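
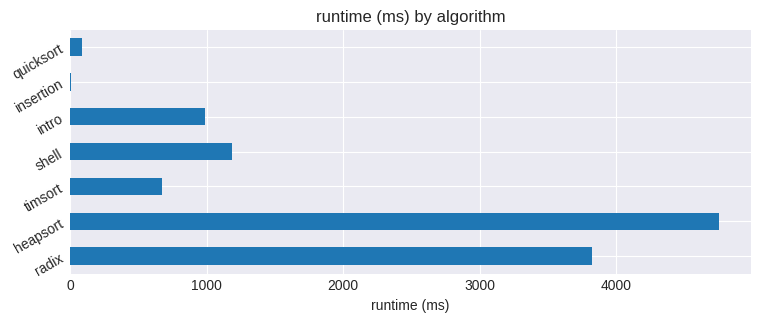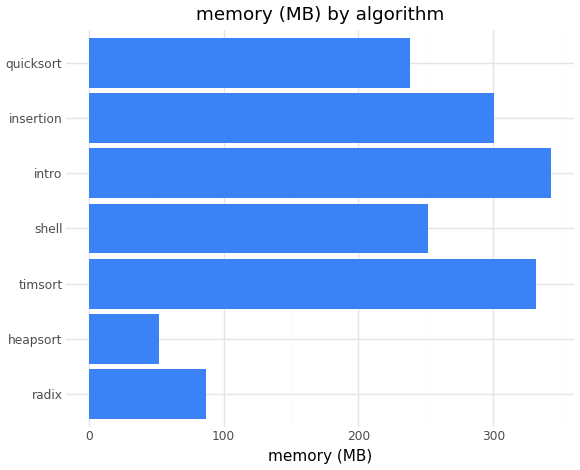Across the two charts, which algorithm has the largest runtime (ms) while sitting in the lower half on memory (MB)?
heapsort

Chart 2 median memory (MB) ≈ 250; below-median algorithms: radix, heapsort, quicksort. Among those, heapsort has the highest runtime (ms) (≈ 5000).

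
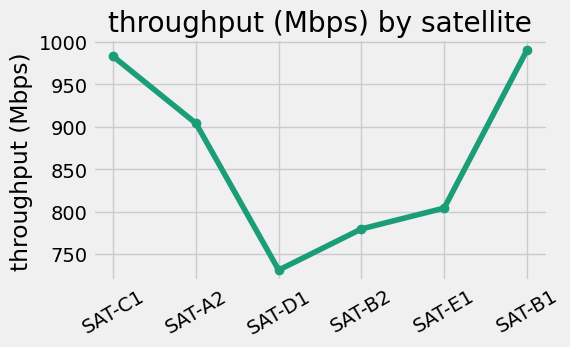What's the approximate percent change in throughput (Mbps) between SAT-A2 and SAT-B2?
≈ -13.9%

SAT-A2 ≈ 900, SAT-B2 ≈ 775; (775 − 900) / 900 ≈ -13.9%.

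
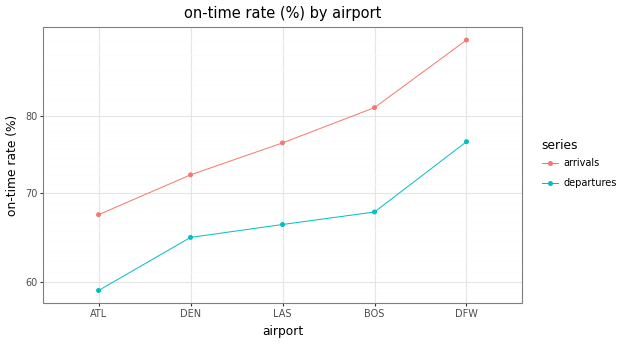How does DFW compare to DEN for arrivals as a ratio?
DFW ≈ 90, DEN ≈ 70; 90/70 ≈ 1.29.

≈ 1.29×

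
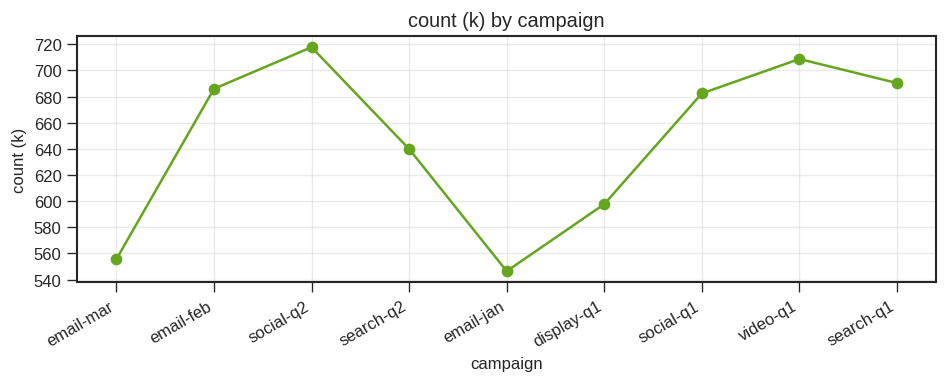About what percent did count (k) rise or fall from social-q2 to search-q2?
≈ -11.1%

social-q2 ≈ 720, search-q2 ≈ 640; (640 − 720) / 720 ≈ -11.1%.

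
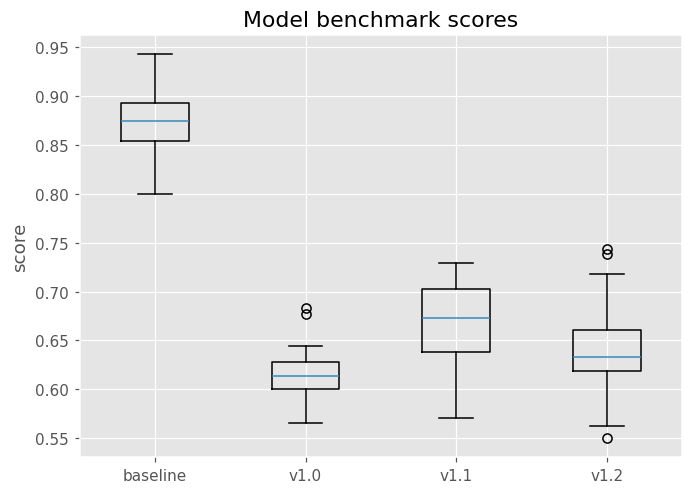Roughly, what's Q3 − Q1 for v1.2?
≈ 0.05

Q3 ≈ 0.65, Q1 ≈ 0.60; IQR ≈ 0.05.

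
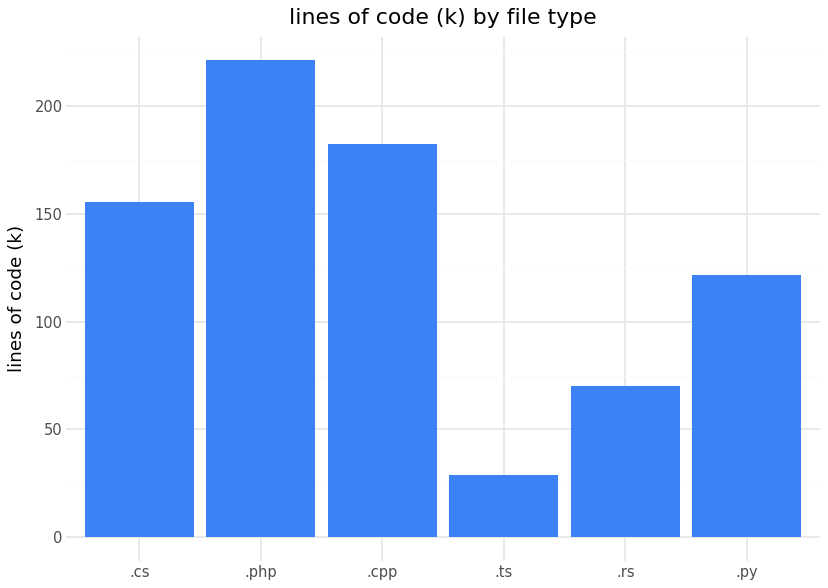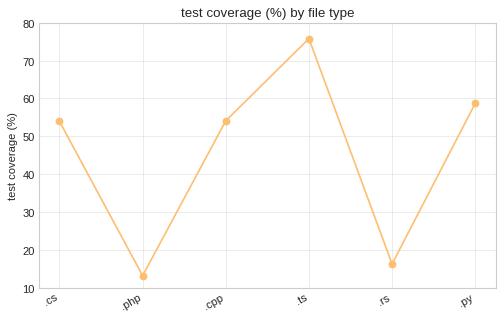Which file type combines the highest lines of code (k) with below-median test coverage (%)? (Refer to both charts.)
.php

Chart 2 median test coverage (%) ≈ 50; below-median file types: .cs, .php, .rs. Among those, .php has the highest lines of code (k) (≈ 225).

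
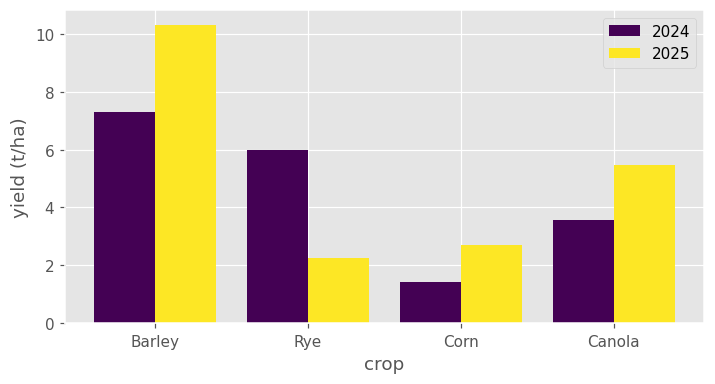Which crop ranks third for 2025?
Top 4 for 2025: Barley ≈ 10, Canola ≈ 5, Corn ≈ 3, Rye ≈ 2.

Corn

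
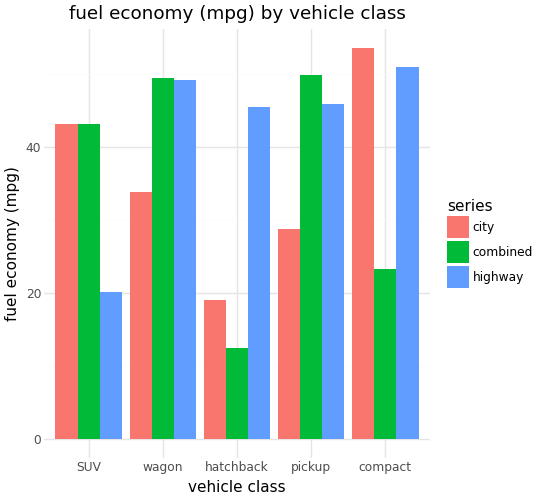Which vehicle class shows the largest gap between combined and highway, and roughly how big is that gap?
hatchback: combined ≈ 10, highway ≈ 45 → gap ≈ 35. Next-largest (compact) is only ≈ 25.

hatchback, ≈ 35 mpg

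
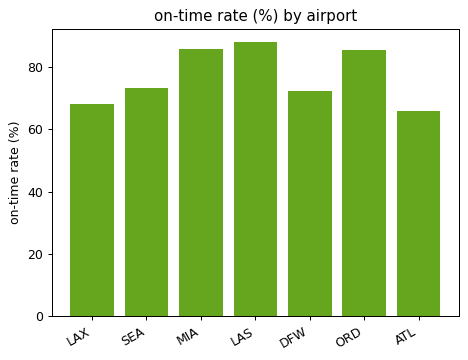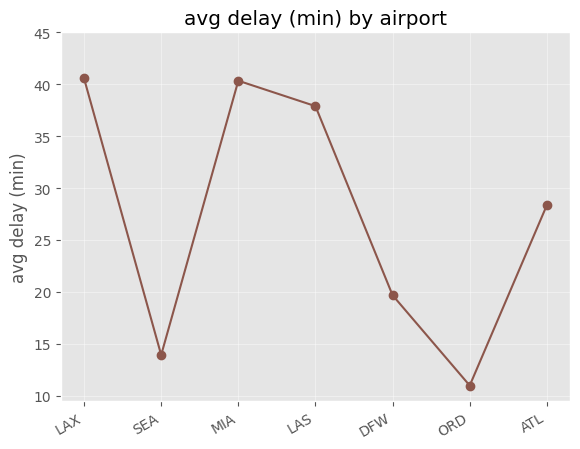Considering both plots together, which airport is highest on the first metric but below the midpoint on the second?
Chart 2 median avg delay (min) ≈ 30; below-median airports: SEA, DFW, ORD. Among those, ORD has the highest on-time rate (%) (≈ 90).

ORD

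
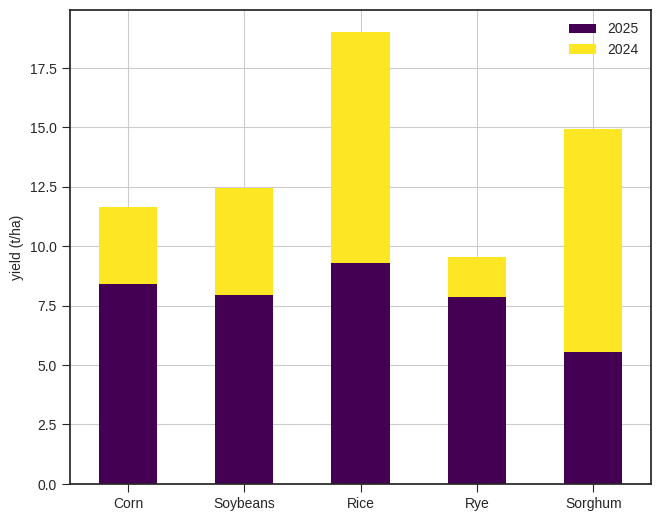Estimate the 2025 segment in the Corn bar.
2025 top ≈ 8, bottom ≈ 0; segment ≈ 8.

≈ 8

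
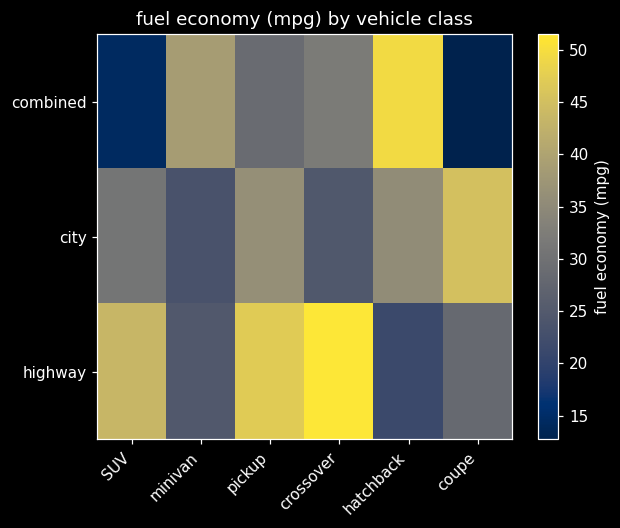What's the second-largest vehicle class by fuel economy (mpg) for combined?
Top 3 for combined: hatchback ≈ 50, minivan ≈ 40, crossover ≈ 30.

minivan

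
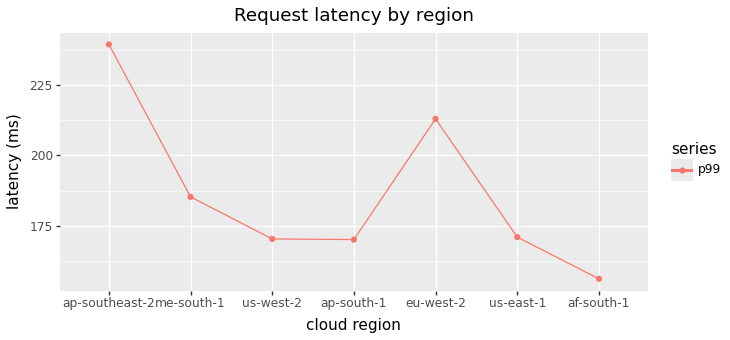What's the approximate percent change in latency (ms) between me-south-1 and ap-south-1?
me-south-1 ≈ 190, ap-south-1 ≈ 170; (170 − 190) / 190 ≈ -10.5%.

≈ -10.5%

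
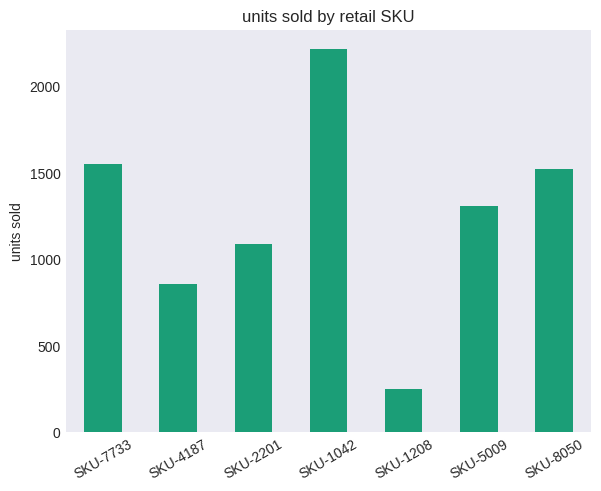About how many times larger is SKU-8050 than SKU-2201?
≈ 1.6×

SKU-8050 ≈ 1600, SKU-2201 ≈ 1000; 1600/1000 ≈ 1.6.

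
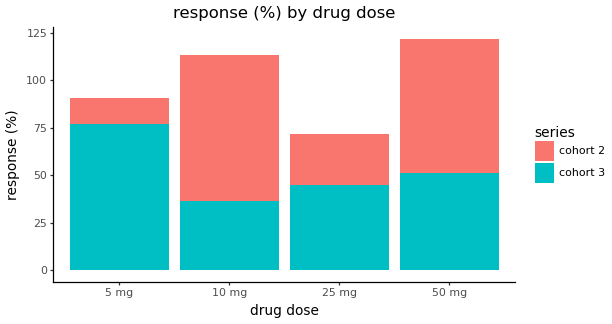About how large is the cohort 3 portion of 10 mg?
≈ 40

cohort 3 top ≈ 40, bottom ≈ 0; segment ≈ 40.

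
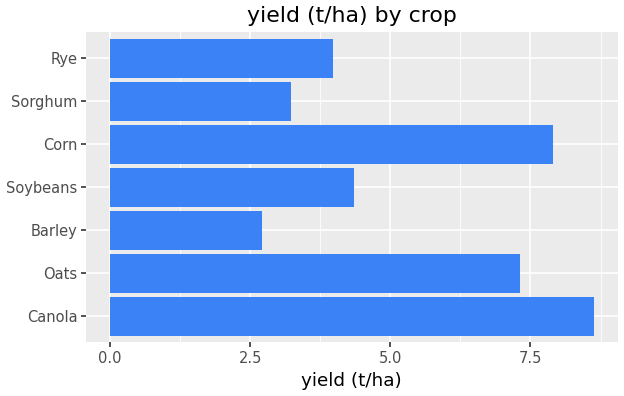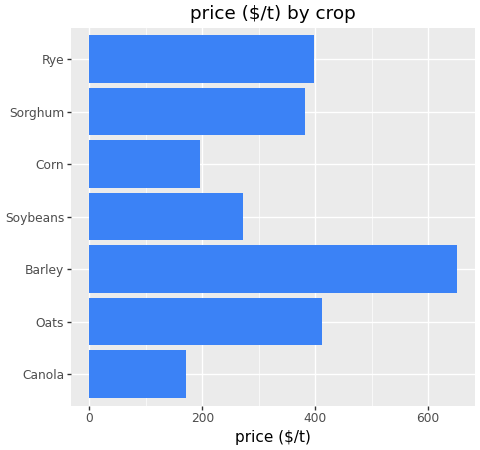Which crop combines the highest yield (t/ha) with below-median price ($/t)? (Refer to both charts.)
Chart 2 median price ($/t) ≈ 400; below-median crops: Canola, Soybeans, Corn. Among those, Canola has the highest yield (t/ha) (≈ 9).

Canola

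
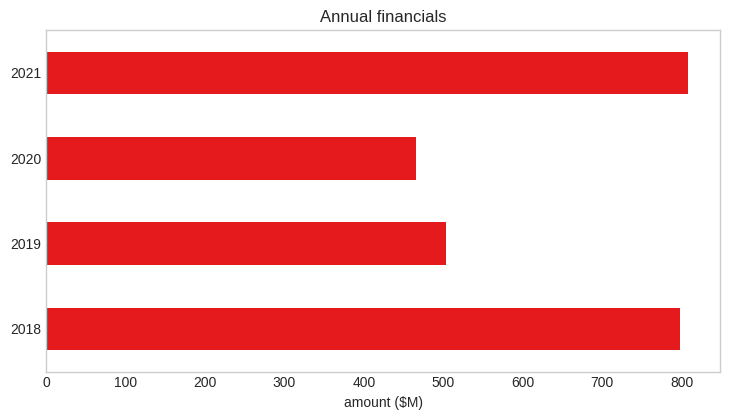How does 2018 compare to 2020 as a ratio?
≈ 1.6×

2018 ≈ 800, 2020 ≈ 500; 800/500 ≈ 1.6.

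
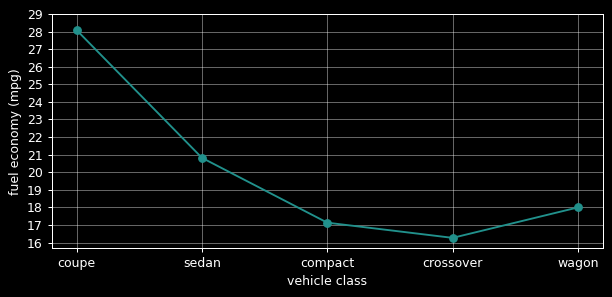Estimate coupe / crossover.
≈ 1.75×

coupe ≈ 28, crossover ≈ 16; 28/16 ≈ 1.75.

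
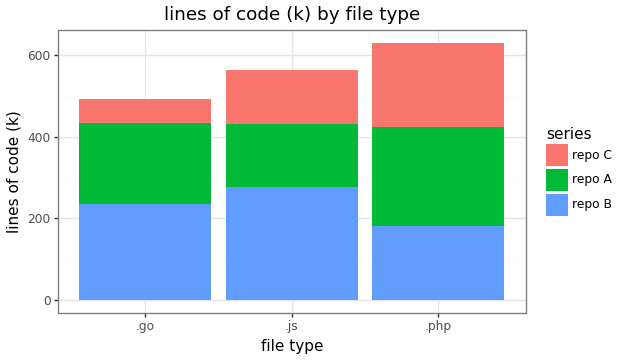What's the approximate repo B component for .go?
repo B top ≈ 200, bottom ≈ 0; segment ≈ 200.

≈ 200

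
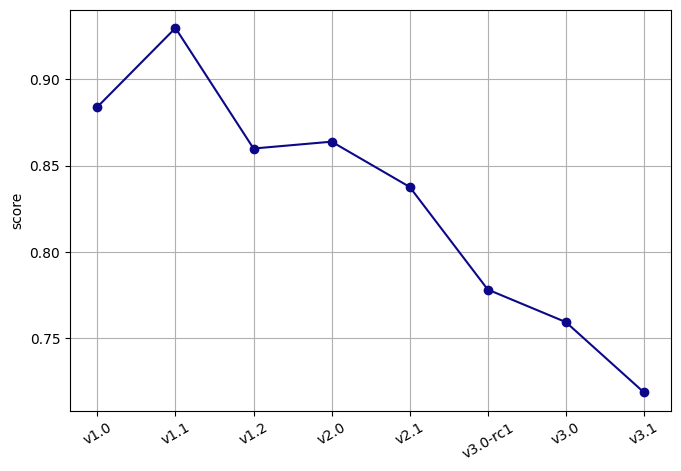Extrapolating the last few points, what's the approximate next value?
≈ 0.69

Last three: 0.78, 0.76, 0.72 → slope ≈ -0.03/step → next ≈ 0.69.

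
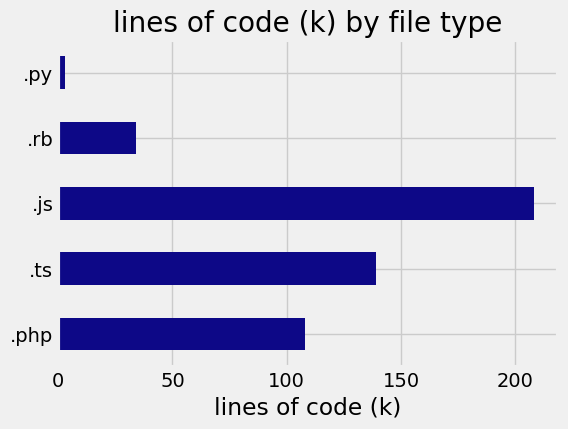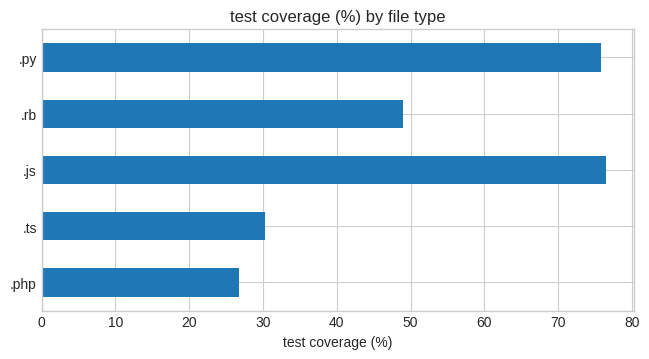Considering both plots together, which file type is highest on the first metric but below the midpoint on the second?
.ts

Chart 2 median test coverage (%) ≈ 50; below-median file types: .php, .ts. Among those, .ts has the highest lines of code (k) (≈ 140).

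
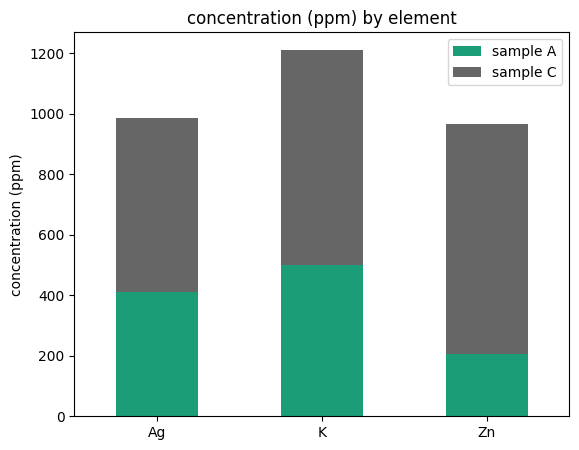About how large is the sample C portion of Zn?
≈ 800

sample C top ≈ 1000, bottom ≈ 200; segment ≈ 800.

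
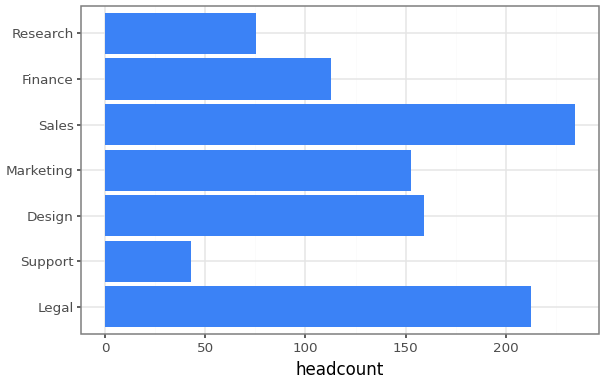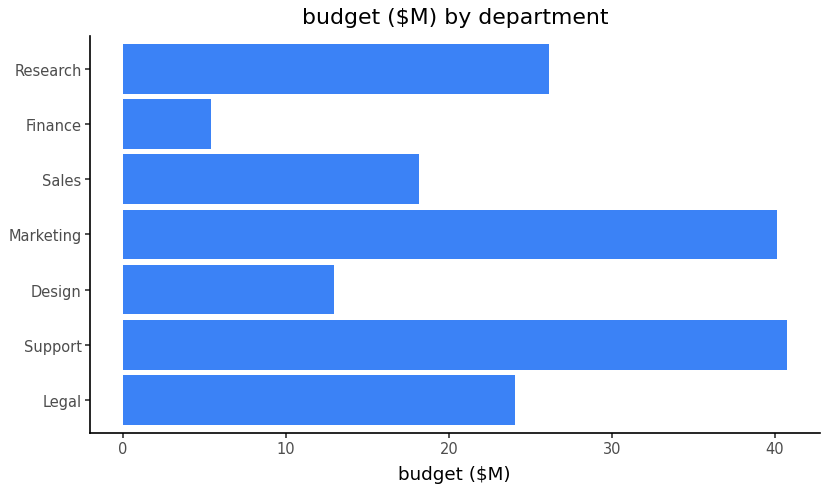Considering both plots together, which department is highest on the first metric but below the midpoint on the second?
Chart 2 median budget ($M) ≈ 25; below-median departments: Design, Sales, Finance. Among those, Sales has the highest headcount (≈ 225).

Sales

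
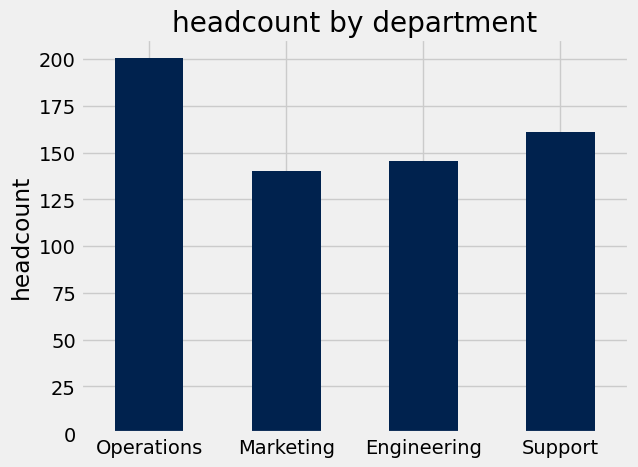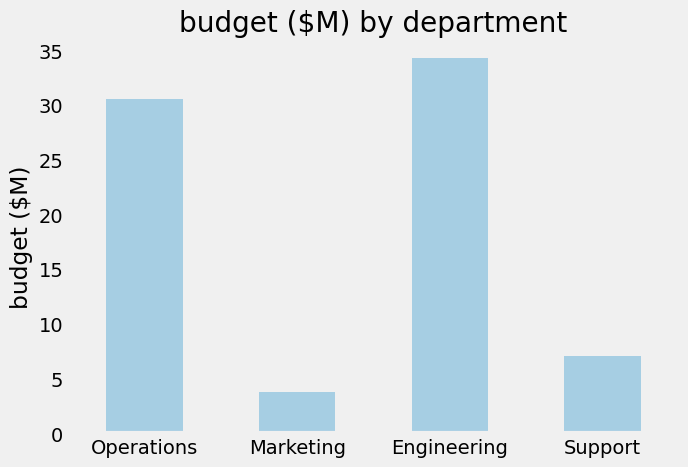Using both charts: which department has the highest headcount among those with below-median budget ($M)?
Chart 2 median budget ($M) ≈ 20; below-median departments: Marketing, Support. Among those, Support has the highest headcount (≈ 160).

Support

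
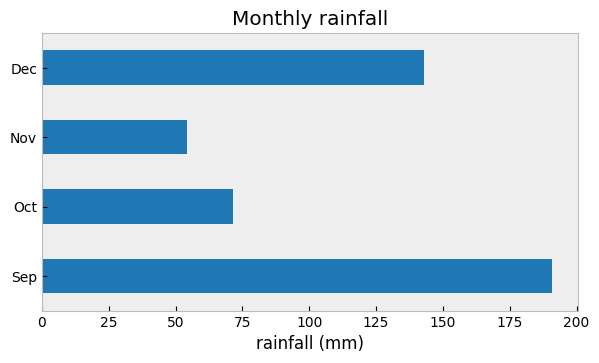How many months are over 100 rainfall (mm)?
Above 100: Sep, Dec.

2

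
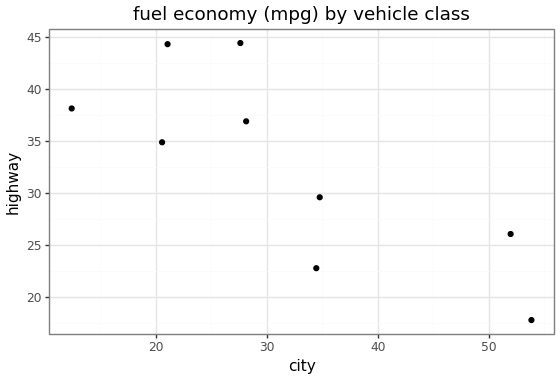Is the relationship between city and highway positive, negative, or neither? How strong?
Points are negatively correlated; strong (|r| ≈ 0.8).

negative, strong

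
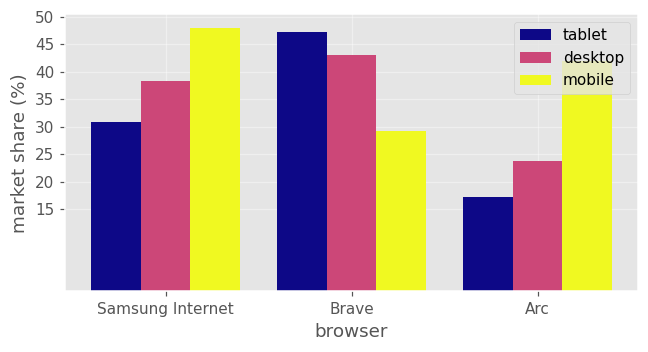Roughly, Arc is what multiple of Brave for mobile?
Arc ≈ 40, Brave ≈ 30; 40/30 ≈ 1.33.

≈ 1.33×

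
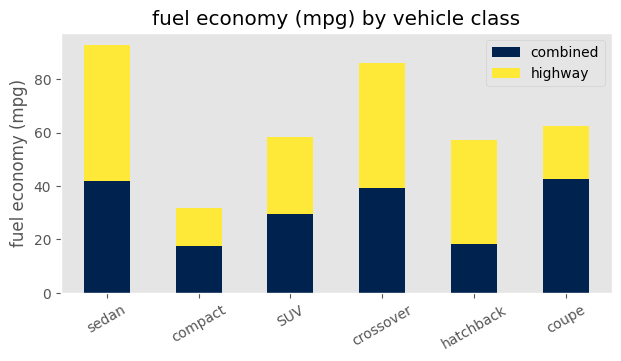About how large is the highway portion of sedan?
≈ 50

highway top ≈ 90, bottom ≈ 40; segment ≈ 50.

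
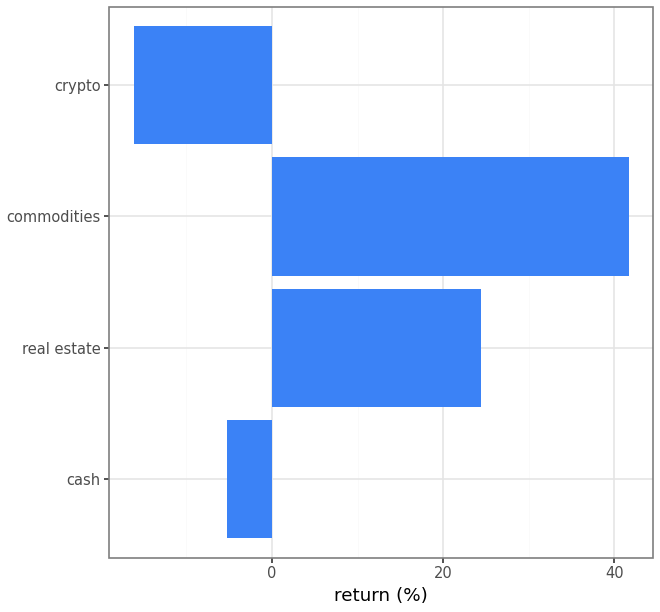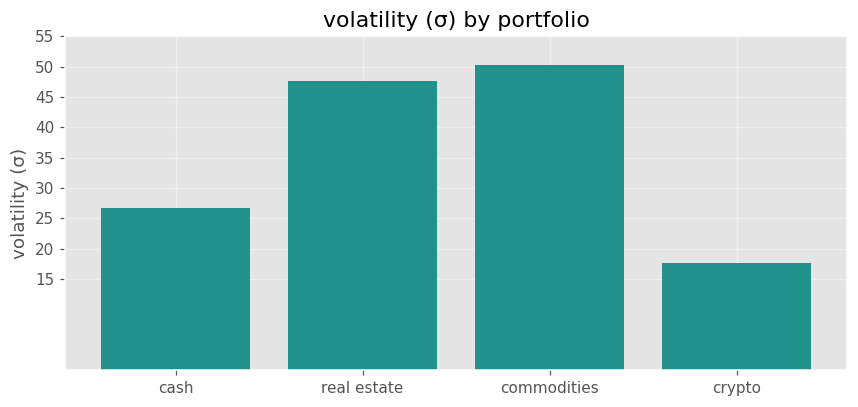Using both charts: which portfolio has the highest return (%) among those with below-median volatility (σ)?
cash

Chart 2 median volatility (σ) ≈ 35; below-median portfolios: cash, crypto. Among those, cash has the highest return (%) (≈ -5).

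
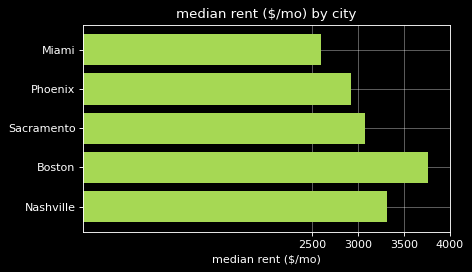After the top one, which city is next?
Nashville

Top 3: Boston ≈ 4000, Nashville ≈ 3500, Sacramento ≈ 3000.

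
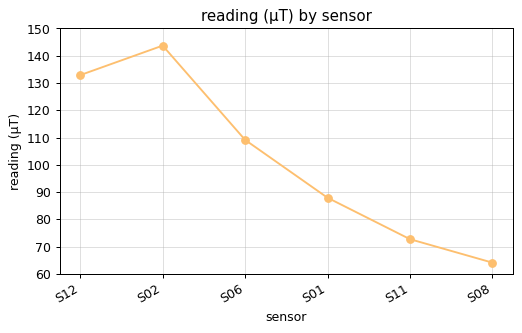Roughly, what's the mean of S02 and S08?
≈ 100

(140 + 60) / 2 ≈ 100.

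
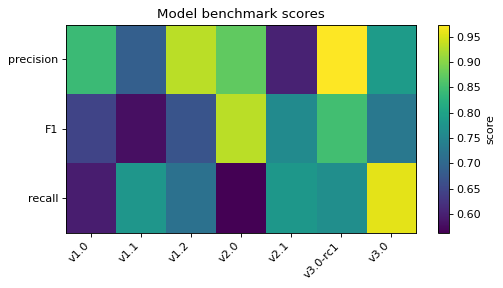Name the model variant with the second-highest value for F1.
v3.0-rc1

Top 3 for F1: v2.0 ≈ 0.95, v3.0-rc1 ≈ 0.85, v2.1 ≈ 0.75.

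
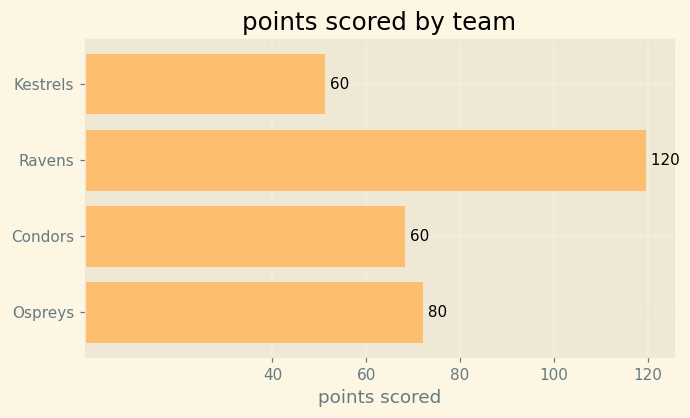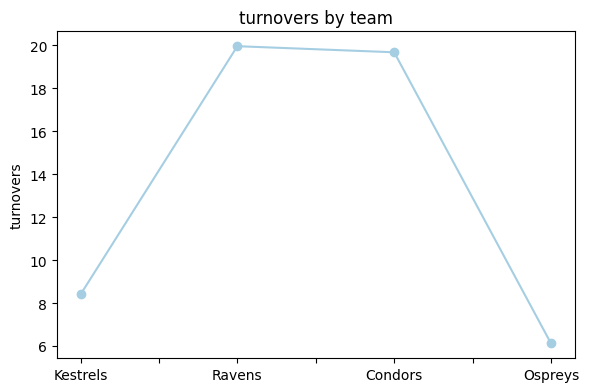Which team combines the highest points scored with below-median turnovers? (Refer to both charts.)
Chart 2 median turnovers ≈ 14; below-median teams: Kestrels, Ospreys. Among those, Ospreys has the highest points scored (≈ 80).

Ospreys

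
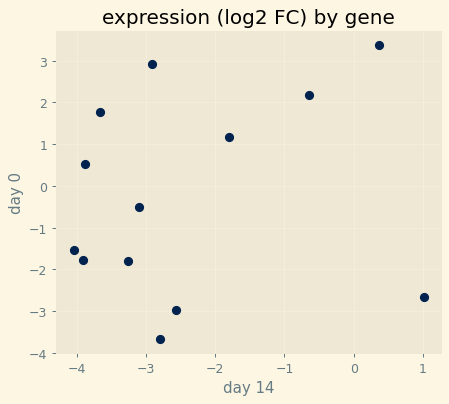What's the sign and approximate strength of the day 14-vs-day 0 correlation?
no clear correlation

Points are roughly uncorrelated; weak (|r| ≈ 0.2).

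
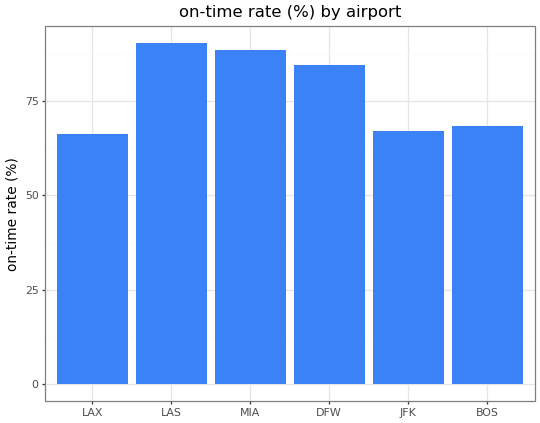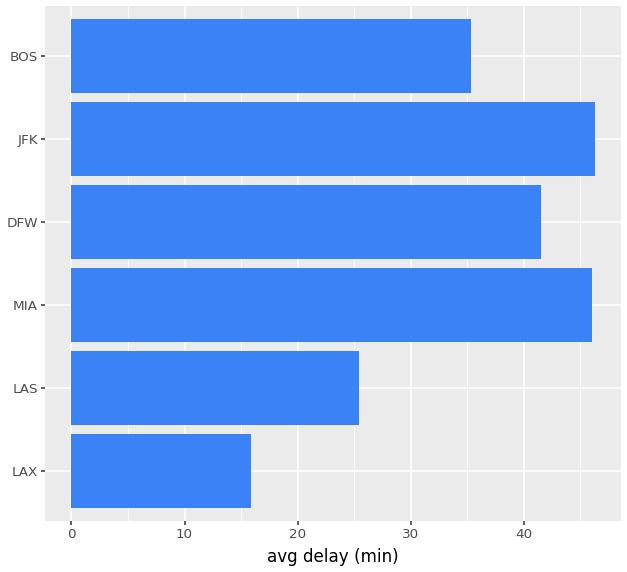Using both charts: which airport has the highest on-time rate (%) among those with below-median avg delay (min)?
Chart 2 median avg delay (min) ≈ 40; below-median airports: LAX, LAS, BOS. Among those, LAS has the highest on-time rate (%) (≈ 90).

LAS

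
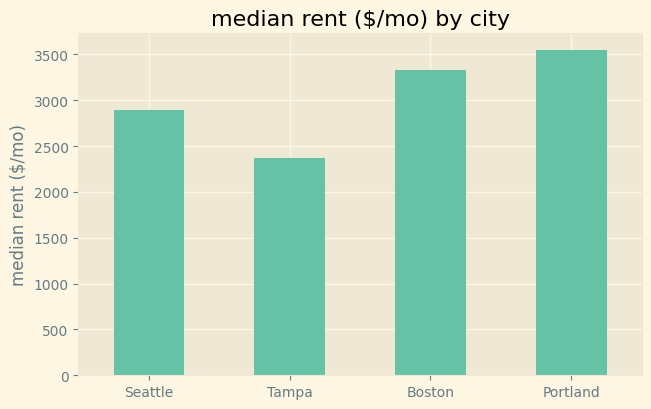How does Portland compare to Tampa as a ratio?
Portland ≈ 3500, Tampa ≈ 2500; 3500/2500 ≈ 1.4.

≈ 1.4×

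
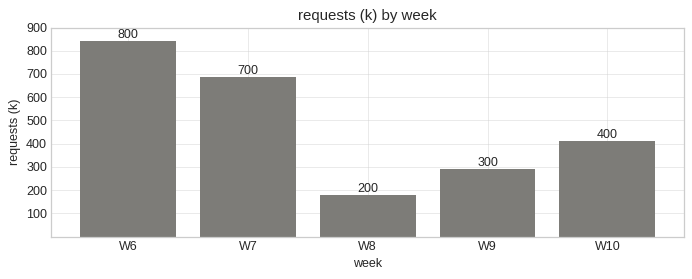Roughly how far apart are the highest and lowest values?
≈ 600

Max W6 ≈ 800, min W8 ≈ 200; range ≈ 600.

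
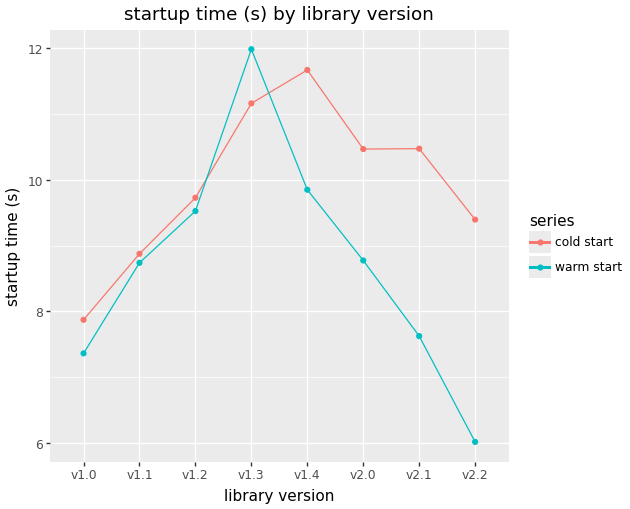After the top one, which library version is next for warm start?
v1.4

Top 3 for warm start: v1.3 ≈ 12.0, v1.4 ≈ 10.0, v1.2 ≈ 9.5.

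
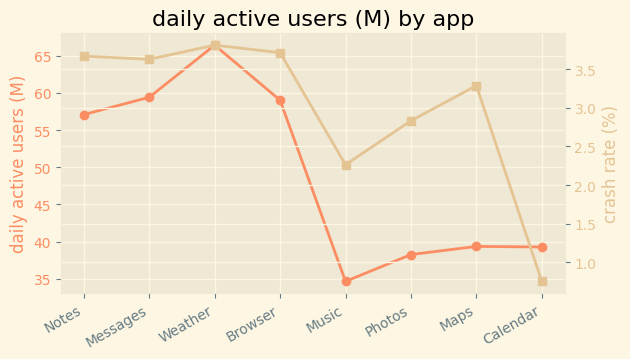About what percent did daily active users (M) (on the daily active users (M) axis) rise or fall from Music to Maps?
≈ +14.3%

Music ≈ 35, Maps ≈ 40; (40 − 35) / 35 ≈ +14.3%.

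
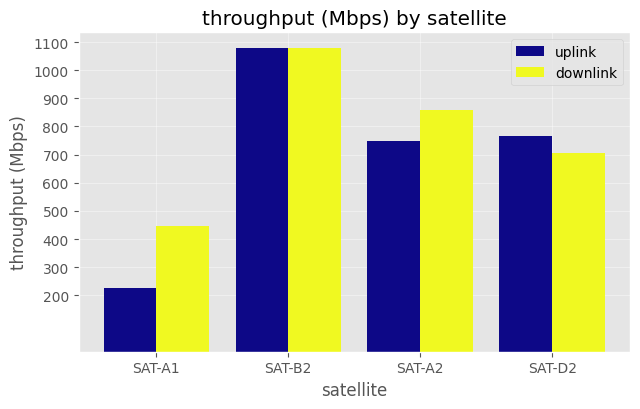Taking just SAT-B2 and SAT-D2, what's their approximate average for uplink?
≈ 950

(1100 + 800) / 2 ≈ 950.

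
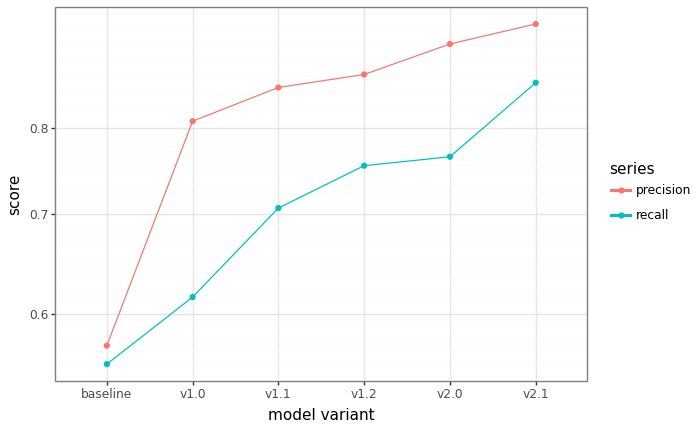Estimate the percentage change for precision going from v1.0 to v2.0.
≈ +12.5%

v1.0 ≈ 0.80, v2.0 ≈ 0.90; (0.90 − 0.80) / 0.80 ≈ +12.5%.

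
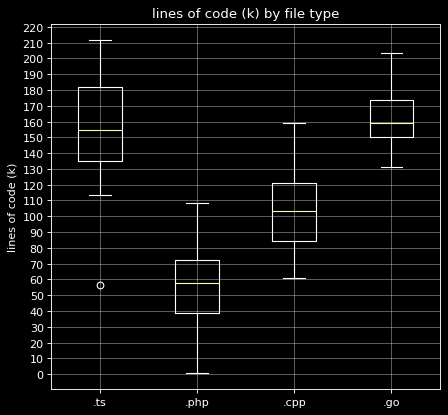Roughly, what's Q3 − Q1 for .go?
≈ 20

Q3 ≈ 170, Q1 ≈ 150; IQR ≈ 20.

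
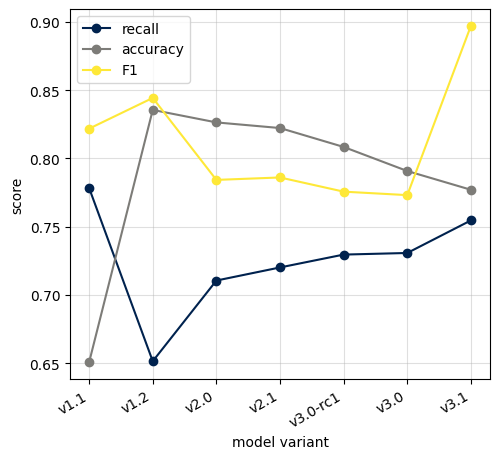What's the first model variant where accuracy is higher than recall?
v1.1: accuracy ≈ 0.65 vs recall ≈ 0.80 (not yet); v1.2: accuracy ≈ 0.85 vs recall ≈ 0.65 (first crossover).

v1.2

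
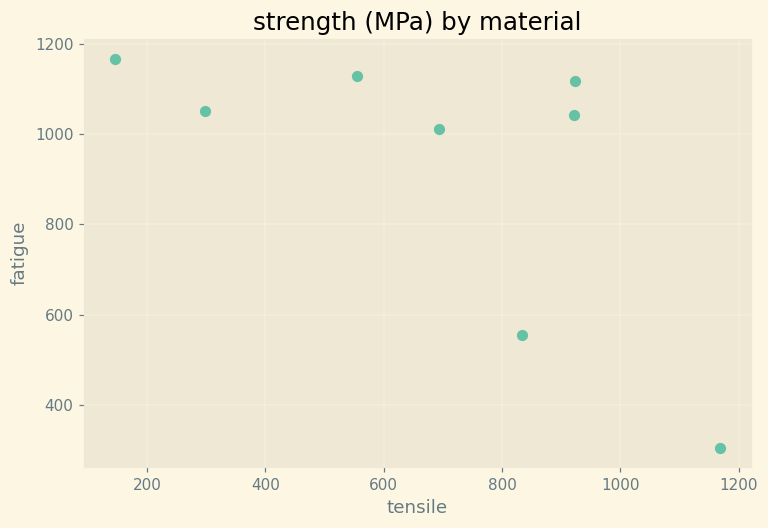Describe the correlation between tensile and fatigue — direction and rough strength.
Points are negatively correlated; moderate (|r| ≈ 0.6).

negative, moderate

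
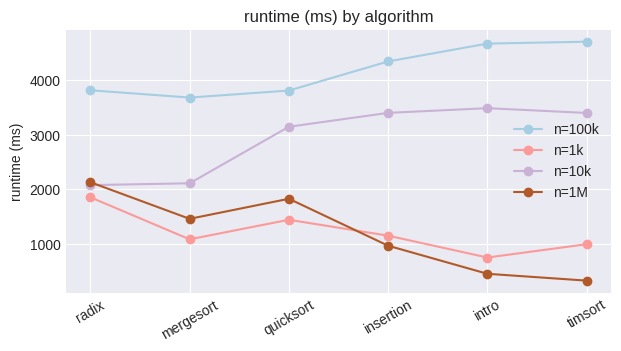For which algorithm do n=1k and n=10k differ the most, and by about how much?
intro: n=1k ≈ 500, n=10k ≈ 3500 → gap ≈ 3000. Next-largest (timsort) is only ≈ 2500.

intro, ≈ 3000 ms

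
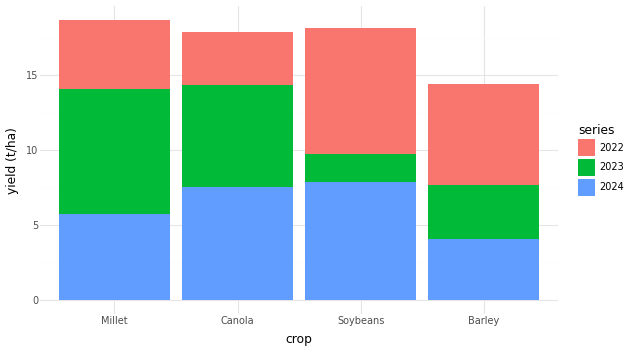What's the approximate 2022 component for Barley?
≈ 6

2022 top ≈ 14, bottom ≈ 8; segment ≈ 6.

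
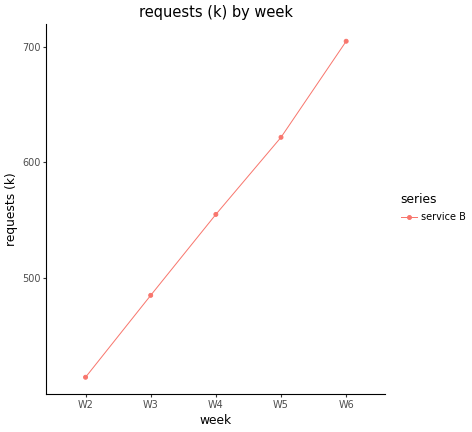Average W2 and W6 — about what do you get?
(425 + 700) / 2 ≈ 562.

≈ 562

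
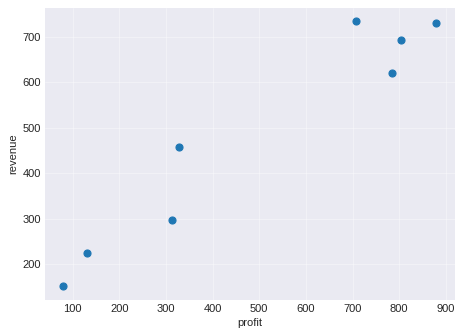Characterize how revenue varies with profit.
Points are positively correlated; strong (|r| ≈ 1.0).

positive, strong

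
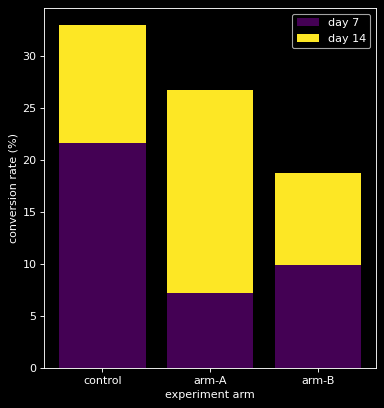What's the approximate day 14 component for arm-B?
day 14 top ≈ 20, bottom ≈ 10; segment ≈ 10.

≈ 10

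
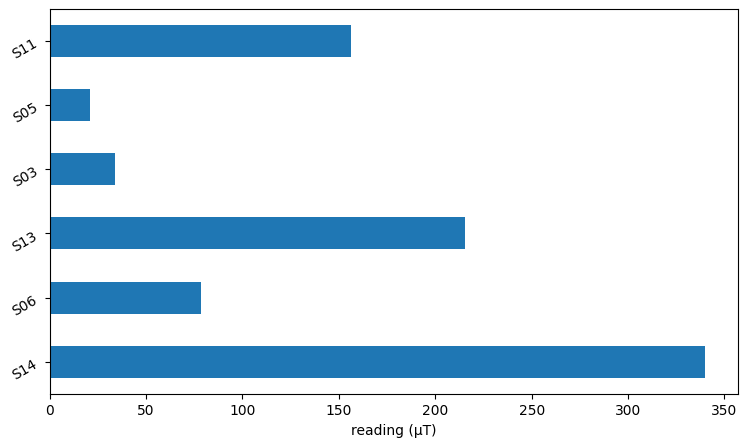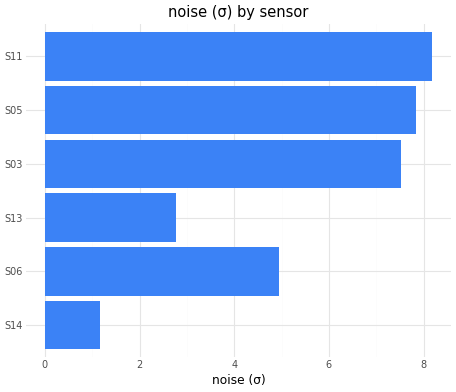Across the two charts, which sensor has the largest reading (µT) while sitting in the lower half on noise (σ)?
Chart 2 median noise (σ) ≈ 6; below-median sensors: S14, S06, S13. Among those, S14 has the highest reading (µT) (≈ 350).

S14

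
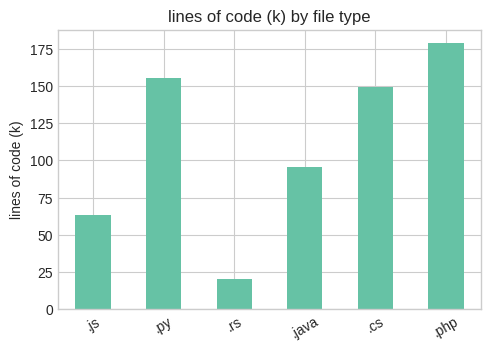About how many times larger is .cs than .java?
≈ 1.4×

.cs ≈ 140, .java ≈ 100; 140/100 ≈ 1.4.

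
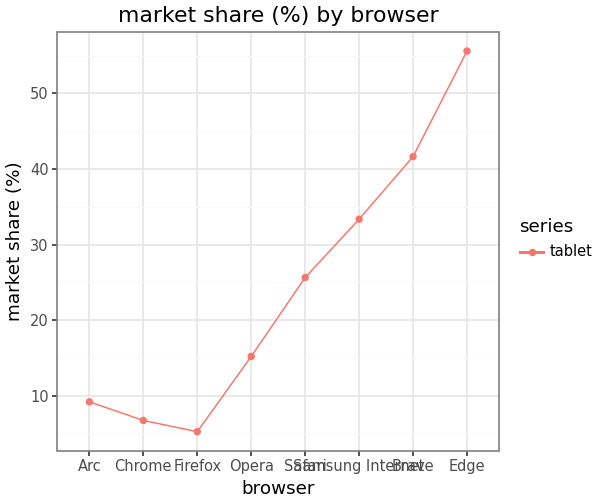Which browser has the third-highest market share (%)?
Top 4: Edge ≈ 55, Brave ≈ 40, Samsung Internet ≈ 35, Safari ≈ 25.

Samsung Internet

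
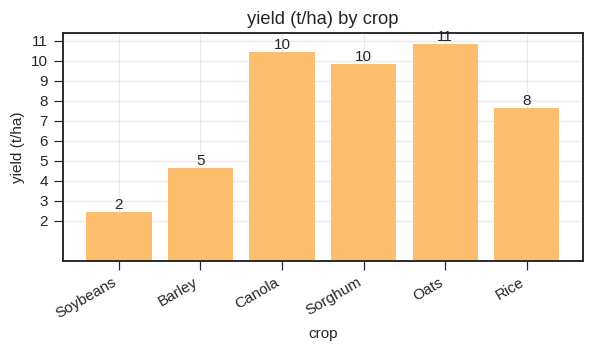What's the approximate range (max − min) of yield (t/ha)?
≈ 9

Max Oats ≈ 11, min Soybeans ≈ 2; range ≈ 9.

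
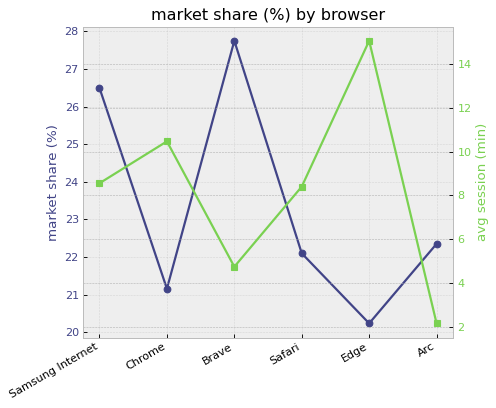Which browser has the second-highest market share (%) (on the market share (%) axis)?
Top 3 (on the market share (%) axis): Brave ≈ 28, Samsung Internet ≈ 26, Arc ≈ 22.

Samsung Internet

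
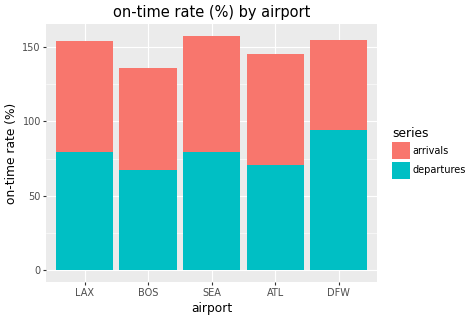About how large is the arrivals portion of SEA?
arrivals top ≈ 160, bottom ≈ 80; segment ≈ 80.

≈ 80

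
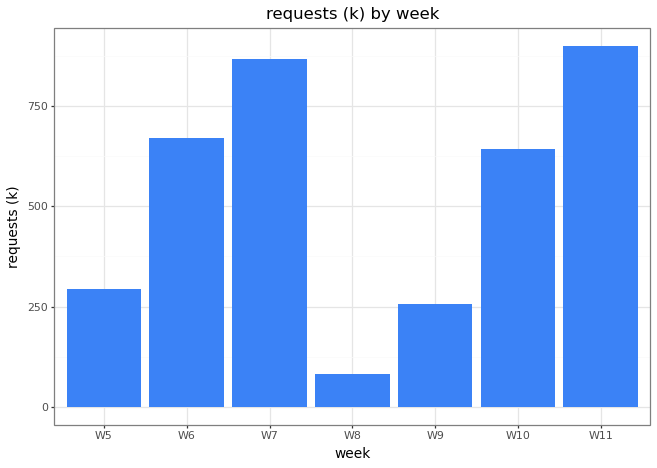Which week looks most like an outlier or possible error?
W8 ≈ 100; the rest sit between ≈ 300 and ≈ 900.

W8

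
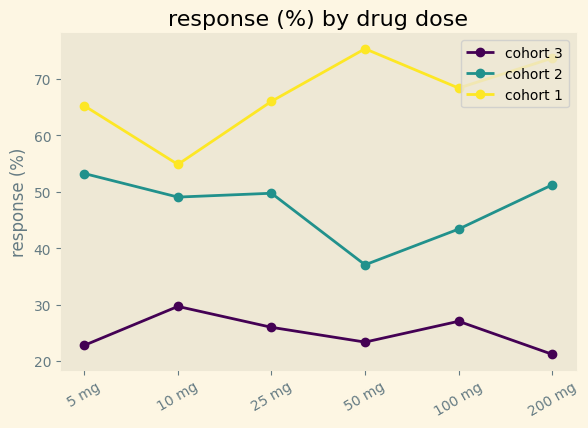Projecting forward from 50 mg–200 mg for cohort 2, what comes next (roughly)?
≈ 57.5

Last three: 35, 45, 50 → slope ≈ 7.5/step → next ≈ 57.5.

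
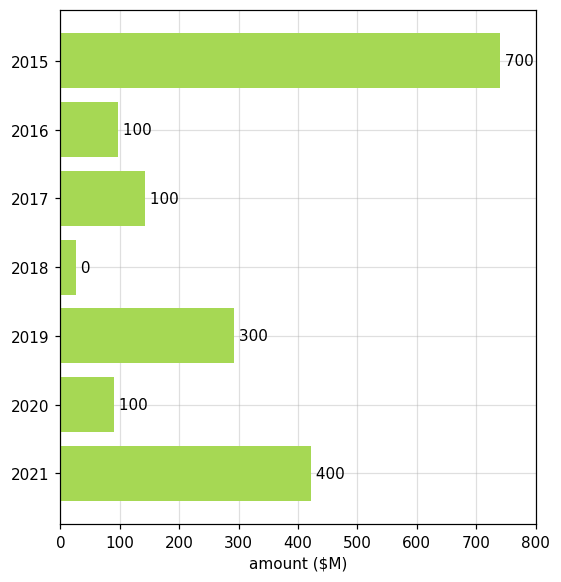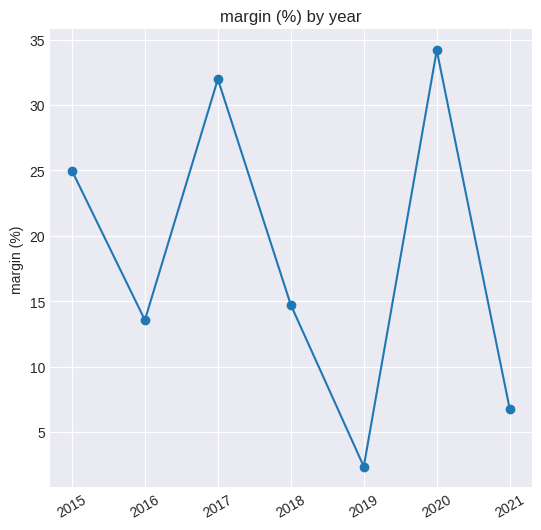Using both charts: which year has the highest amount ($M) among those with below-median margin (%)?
2021

Chart 2 median margin (%) ≈ 15; below-median years: 2016, 2019, 2021. Among those, 2021 has the highest amount ($M) (≈ 400).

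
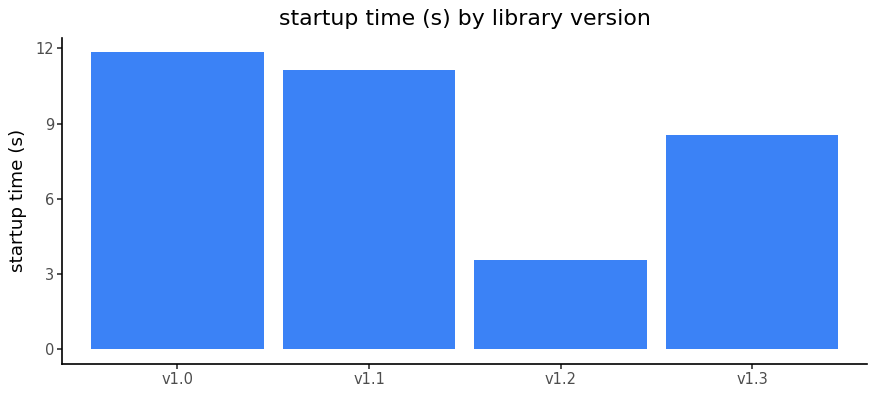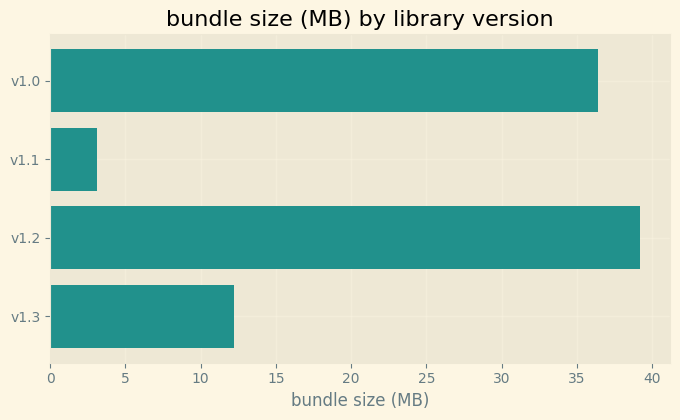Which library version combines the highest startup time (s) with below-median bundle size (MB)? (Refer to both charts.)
Chart 2 median bundle size (MB) ≈ 25; below-median library versions: v1.1, v1.3. Among those, v1.1 has the highest startup time (s) (≈ 12).

v1.1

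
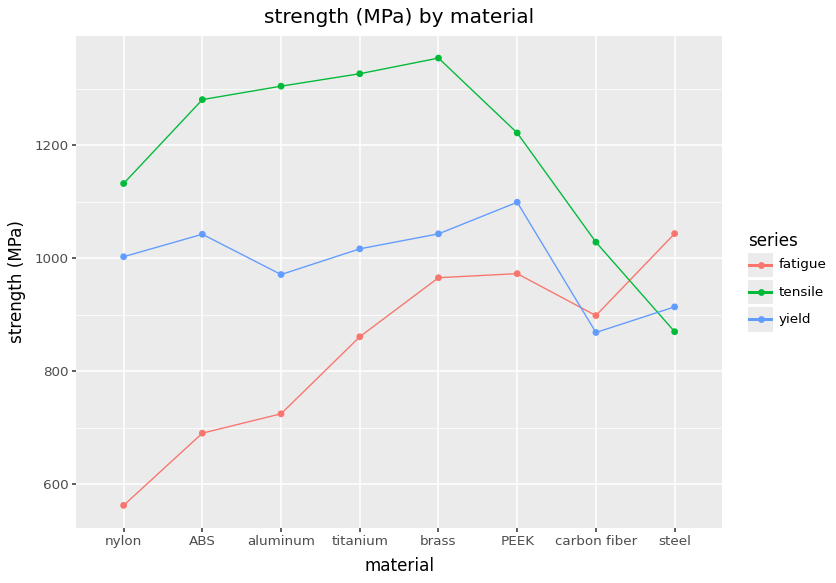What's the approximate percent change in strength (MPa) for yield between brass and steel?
≈ -10%

brass ≈ 1000, steel ≈ 900; (900 − 1000) / 1000 ≈ -10%.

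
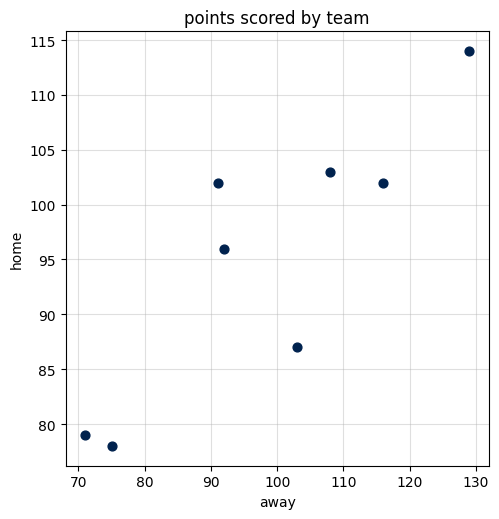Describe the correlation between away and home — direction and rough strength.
Points are positively correlated; strong (|r| ≈ 0.9).

positive, strong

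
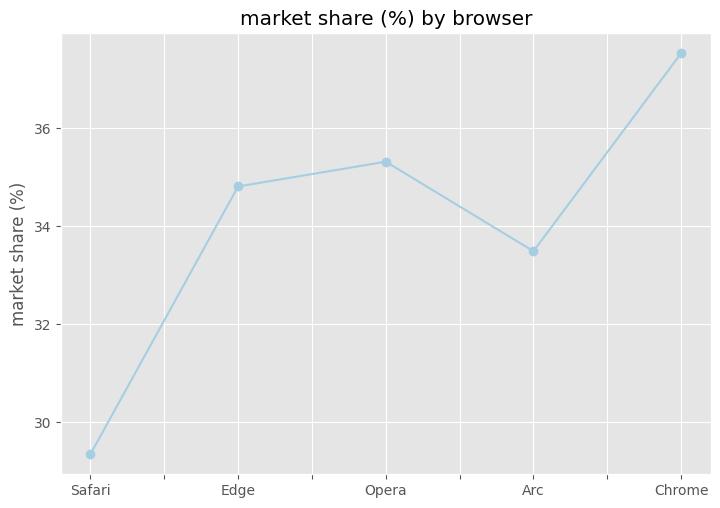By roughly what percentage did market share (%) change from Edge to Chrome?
≈ +8.6%

Edge ≈ 35, Chrome ≈ 38; (38 − 35) / 35 ≈ +8.6%.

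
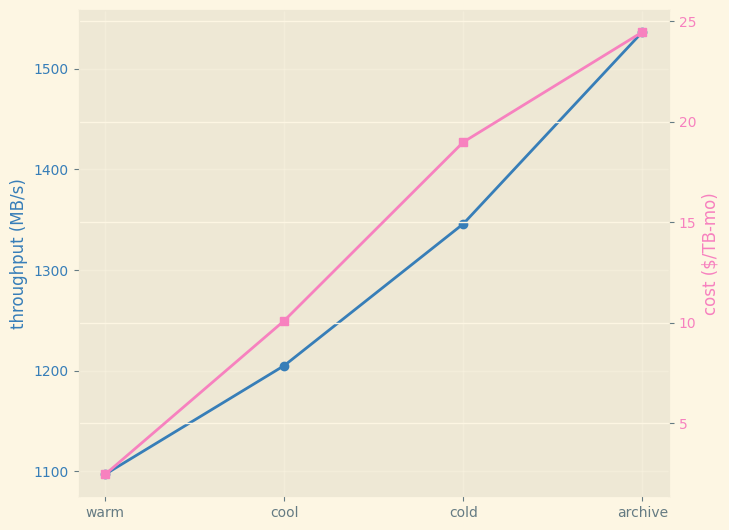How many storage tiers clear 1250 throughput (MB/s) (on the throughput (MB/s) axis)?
2

Above 1250: cold, archive.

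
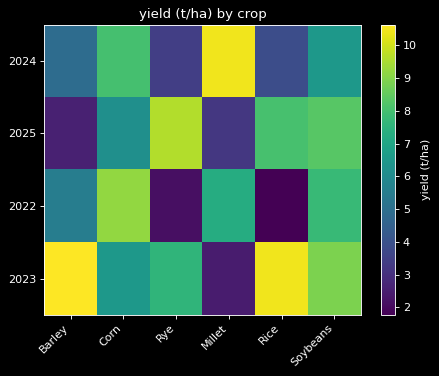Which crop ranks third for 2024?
Soybeans

Top 4 for 2024: Millet ≈ 10, Corn ≈ 8, Soybeans ≈ 6, Barley ≈ 5.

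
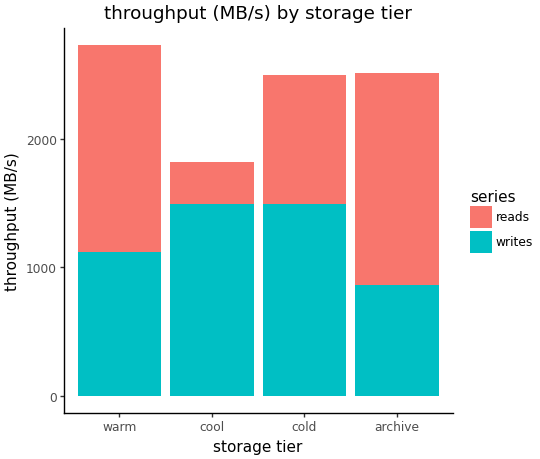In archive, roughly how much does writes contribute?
writes top ≈ 1000, bottom ≈ 0; segment ≈ 1000.

≈ 1000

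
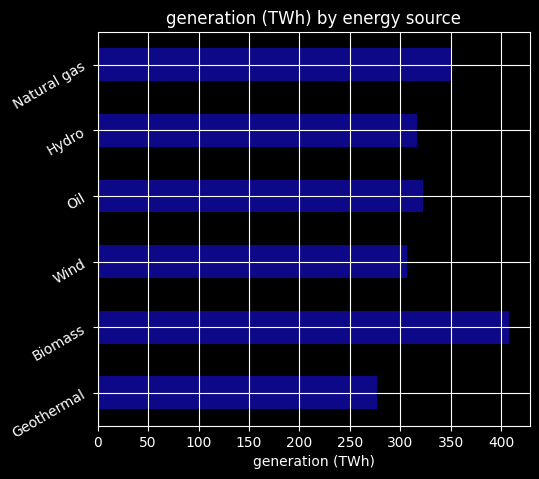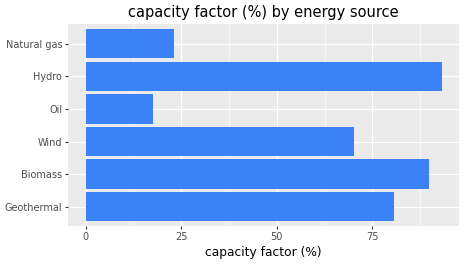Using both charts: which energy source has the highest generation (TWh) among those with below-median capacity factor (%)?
Natural gas

Chart 2 median capacity factor (%) ≈ 80; below-median energy sources: Wind, Oil, Natural gas. Among those, Natural gas has the highest generation (TWh) (≈ 350).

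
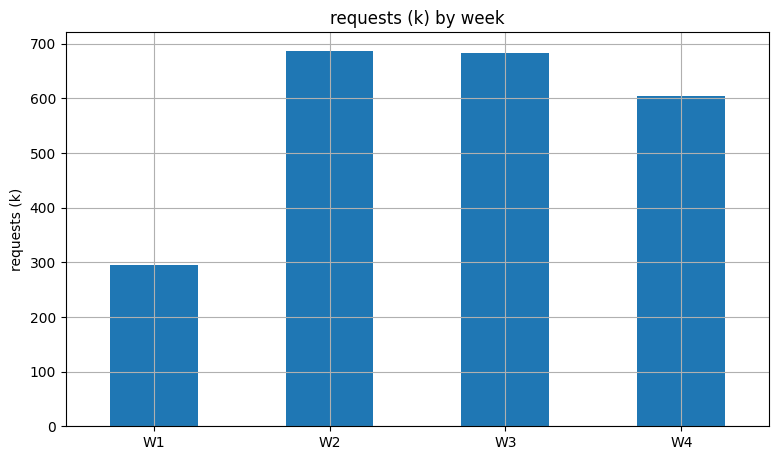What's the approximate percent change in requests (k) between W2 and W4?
≈ -14.3%

W2 ≈ 700, W4 ≈ 600; (600 − 700) / 700 ≈ -14.3%.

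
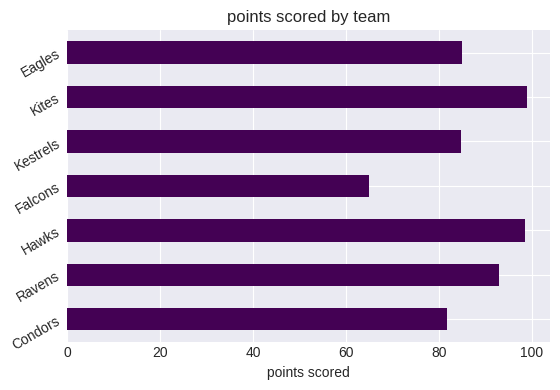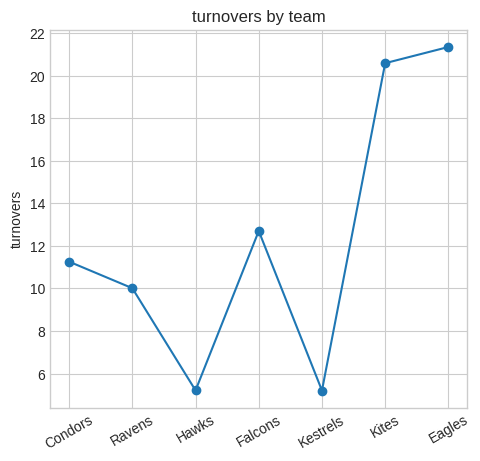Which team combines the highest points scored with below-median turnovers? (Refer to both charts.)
Chart 2 median turnovers ≈ 12; below-median teams: Ravens, Hawks, Kestrels. Among those, Hawks has the highest points scored (≈ 100).

Hawks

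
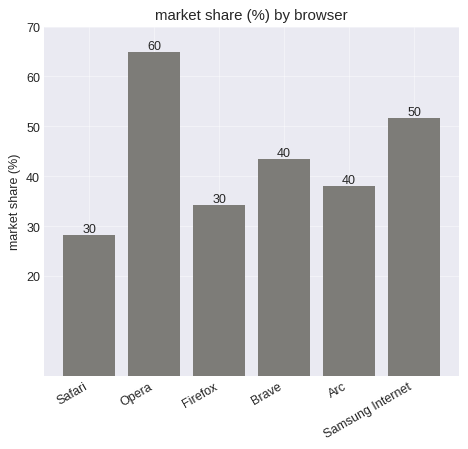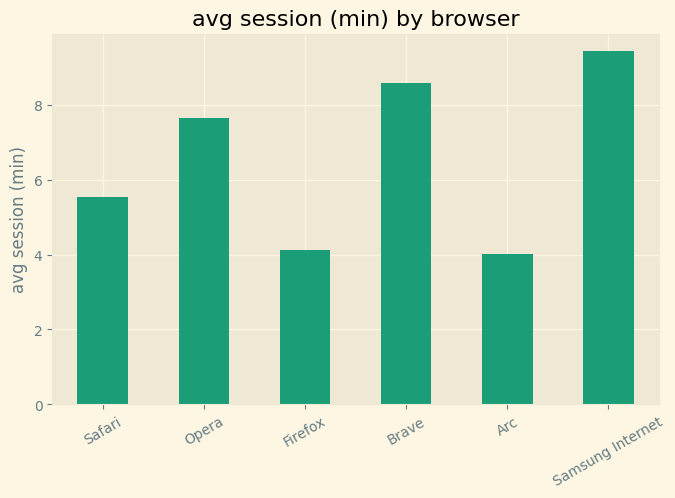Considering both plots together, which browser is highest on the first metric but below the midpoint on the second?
Arc

Chart 2 median avg session (min) ≈ 7; below-median browsers: Safari, Firefox, Arc. Among those, Arc has the highest market share (%) (≈ 40).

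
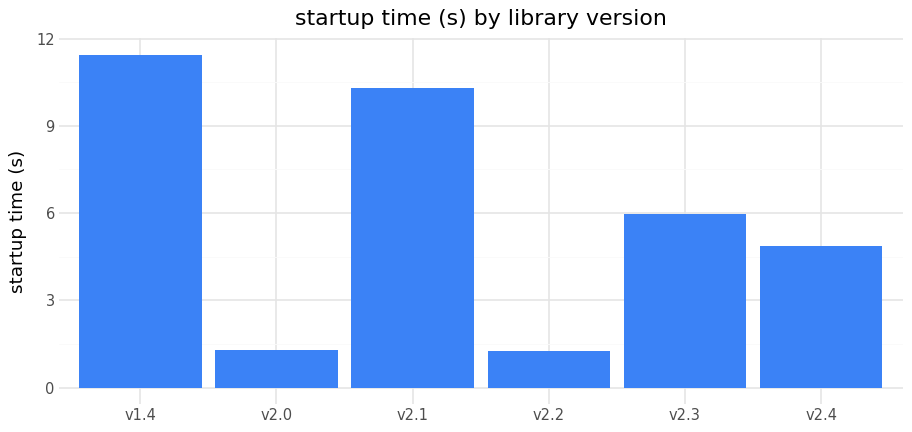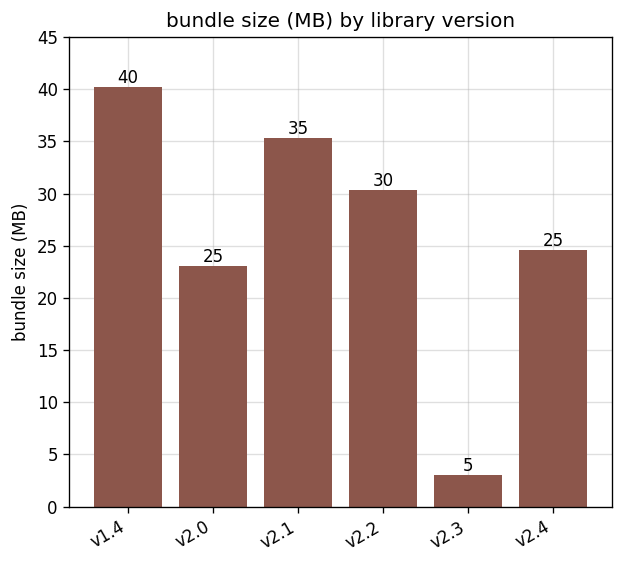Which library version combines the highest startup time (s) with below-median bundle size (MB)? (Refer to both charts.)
v2.3

Chart 2 median bundle size (MB) ≈ 25; below-median library versions: v2.0, v2.3, v2.4. Among those, v2.3 has the highest startup time (s) (≈ 6).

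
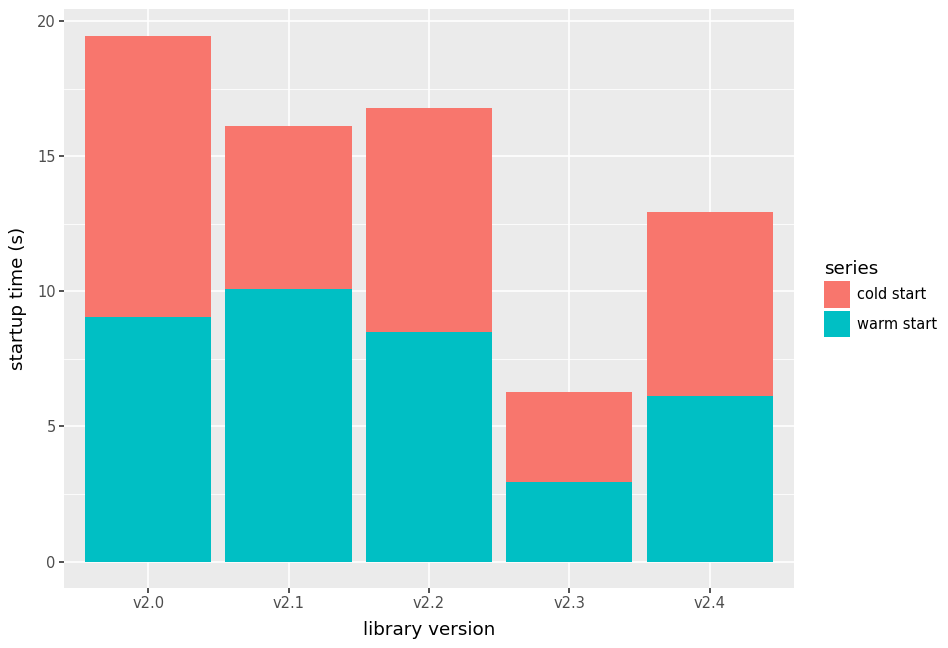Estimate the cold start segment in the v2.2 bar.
≈ 8

cold start top ≈ 16, bottom ≈ 8; segment ≈ 8.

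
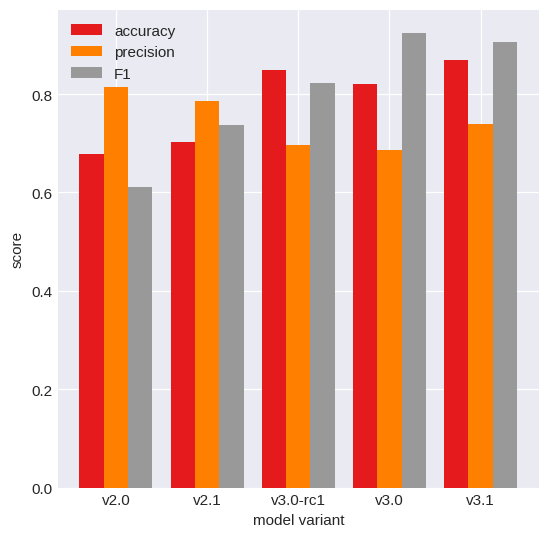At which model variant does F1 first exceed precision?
v3.0-rc1

v2.1: F1 ≈ 0.7 vs precision ≈ 0.8 (not yet); v3.0-rc1: F1 ≈ 0.8 vs precision ≈ 0.7 (first crossover).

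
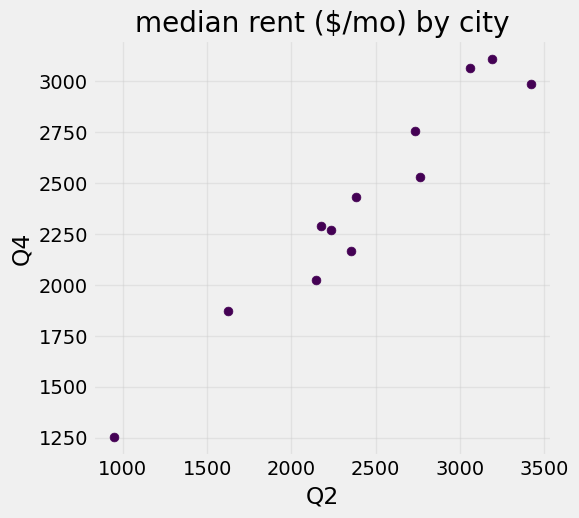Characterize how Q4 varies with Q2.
positive, strong

Points are positively correlated; strong (|r| ≈ 1.0).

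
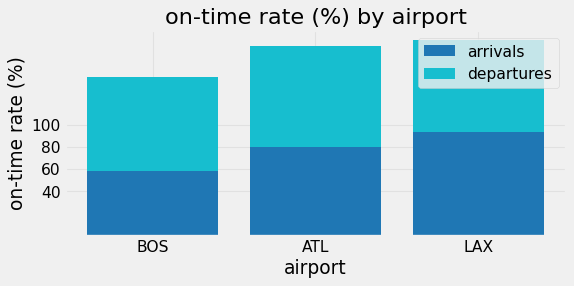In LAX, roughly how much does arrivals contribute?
arrivals top ≈ 100, bottom ≈ 0; segment ≈ 100.

≈ 100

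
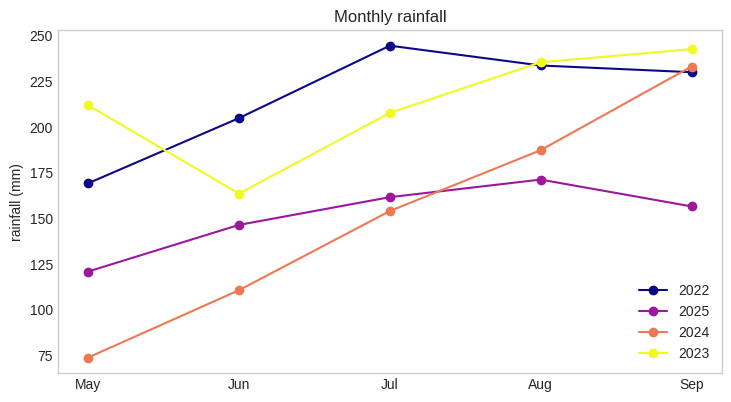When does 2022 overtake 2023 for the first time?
Jun

May: 2022 ≈ 160 vs 2023 ≈ 220 (not yet); Jun: 2022 ≈ 200 vs 2023 ≈ 160 (first crossover).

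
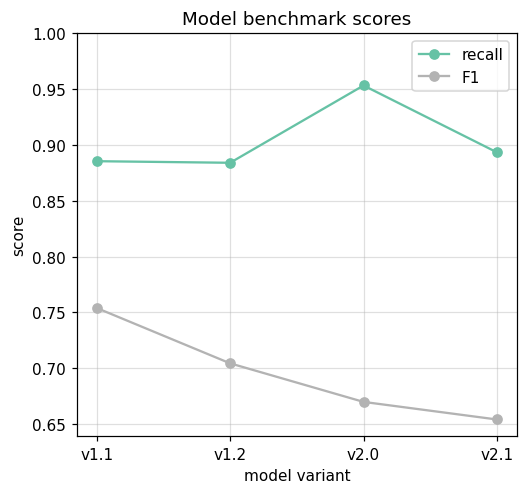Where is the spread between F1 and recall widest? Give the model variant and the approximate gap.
v2.0, ≈ 0.30

v2.0: F1 ≈ 0.65, recall ≈ 0.95 → gap ≈ 0.30. Next-largest (v2.1) is only ≈ 0.25.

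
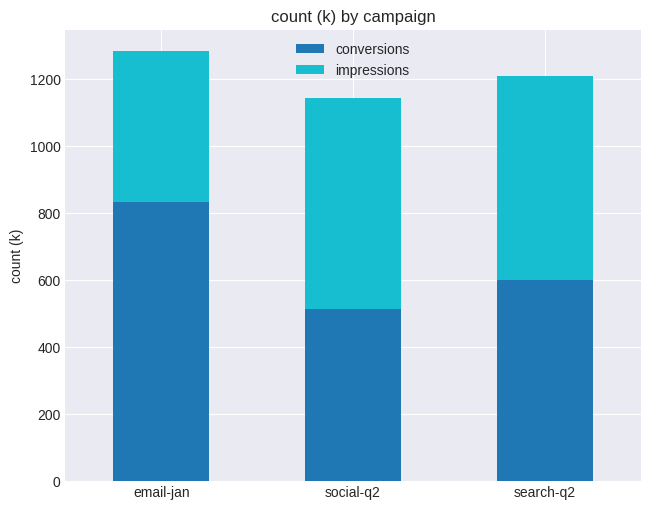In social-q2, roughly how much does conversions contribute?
conversions top ≈ 600, bottom ≈ 0; segment ≈ 600.

≈ 600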